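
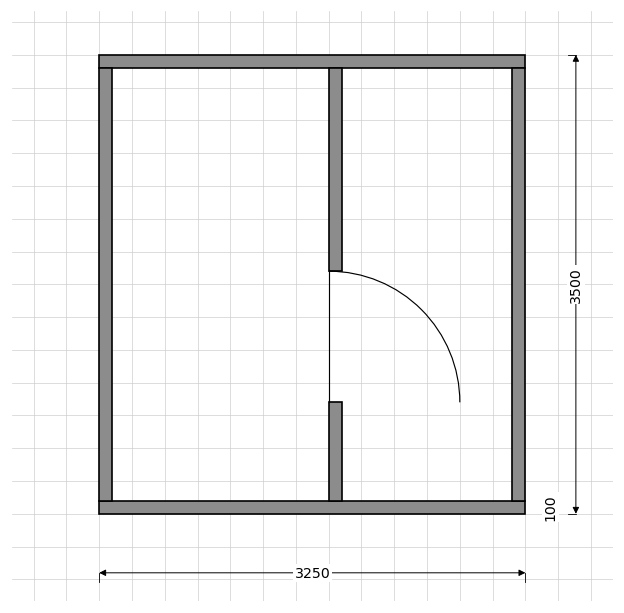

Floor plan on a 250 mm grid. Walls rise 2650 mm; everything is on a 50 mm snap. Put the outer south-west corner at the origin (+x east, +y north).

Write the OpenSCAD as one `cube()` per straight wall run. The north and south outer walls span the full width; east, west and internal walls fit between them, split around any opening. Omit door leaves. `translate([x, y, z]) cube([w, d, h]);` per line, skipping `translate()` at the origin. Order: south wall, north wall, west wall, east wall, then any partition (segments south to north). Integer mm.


cube([3250, 100, 2650]);
translate([0, 3400, 0]) cube([3250, 100, 2650]);
translate([0, 100, 0]) cube([100, 3300, 2650]);
translate([3150, 100, 0]) cube([100, 3300, 2650]);
translate([1750, 100, 0]) cube([100, 750, 2650]);
translate([1750, 1850, 0]) cube([100, 1550, 2650]);


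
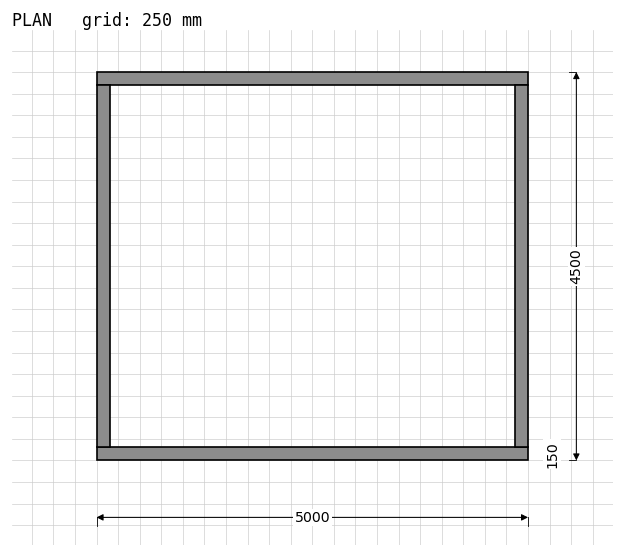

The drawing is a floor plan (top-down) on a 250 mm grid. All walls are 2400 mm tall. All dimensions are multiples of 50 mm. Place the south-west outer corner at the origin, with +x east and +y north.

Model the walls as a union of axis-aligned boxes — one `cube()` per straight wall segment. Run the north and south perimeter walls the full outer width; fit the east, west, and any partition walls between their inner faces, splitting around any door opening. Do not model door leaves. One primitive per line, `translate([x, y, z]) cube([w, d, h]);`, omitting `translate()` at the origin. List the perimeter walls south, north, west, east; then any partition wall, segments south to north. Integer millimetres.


cube([5000, 150, 2400]);
translate([0, 4350, 0]) cube([5000, 150, 2400]);
translate([0, 150, 0]) cube([150, 4200, 2400]);
translate([4850, 150, 0]) cube([150, 4200, 2400]);


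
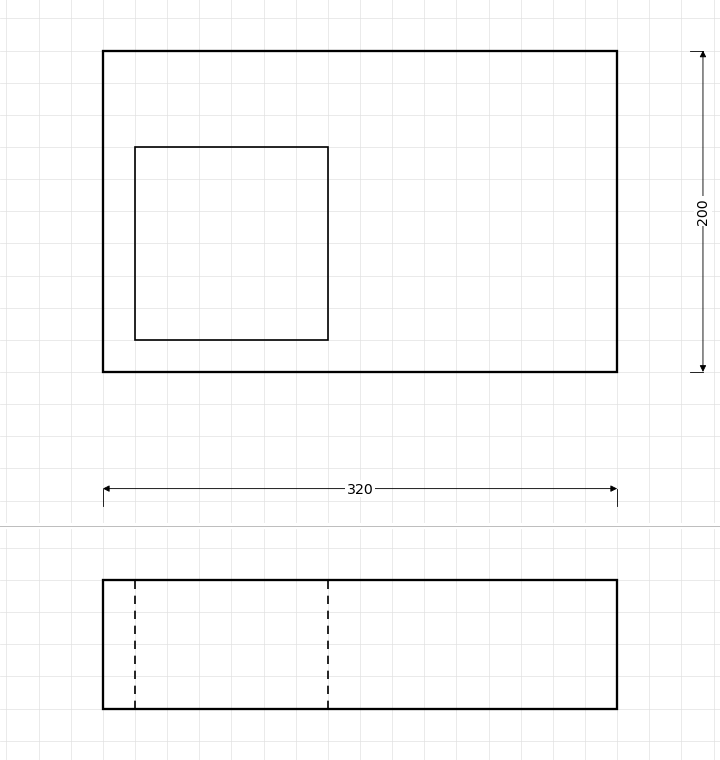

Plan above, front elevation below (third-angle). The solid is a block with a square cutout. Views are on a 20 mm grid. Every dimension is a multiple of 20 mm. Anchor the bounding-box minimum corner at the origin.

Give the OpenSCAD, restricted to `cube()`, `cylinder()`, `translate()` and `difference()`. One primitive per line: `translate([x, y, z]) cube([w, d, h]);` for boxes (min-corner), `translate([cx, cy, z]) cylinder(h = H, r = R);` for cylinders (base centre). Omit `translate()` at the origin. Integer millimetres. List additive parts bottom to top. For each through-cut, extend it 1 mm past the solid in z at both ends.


difference() {
  cube([320, 200, 80]);
  translate([20, 20, -1]) cube([120, 120, 82]);
}


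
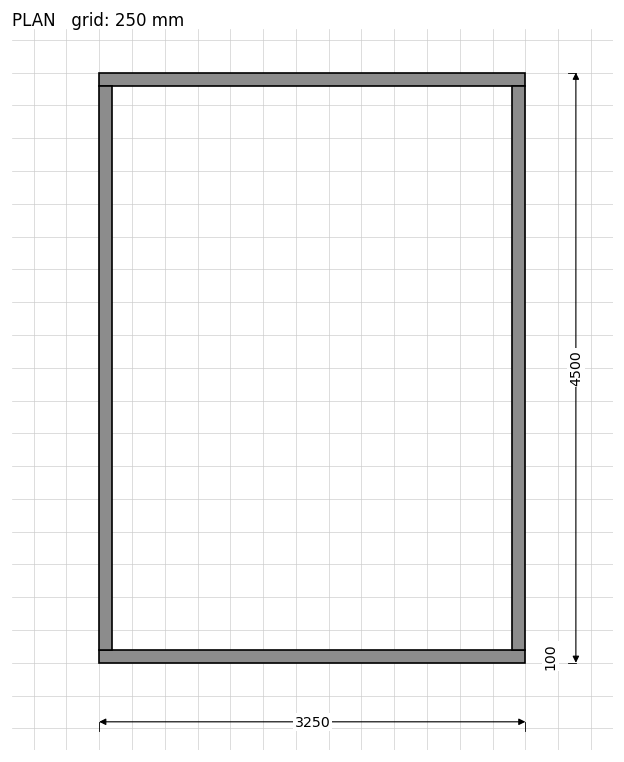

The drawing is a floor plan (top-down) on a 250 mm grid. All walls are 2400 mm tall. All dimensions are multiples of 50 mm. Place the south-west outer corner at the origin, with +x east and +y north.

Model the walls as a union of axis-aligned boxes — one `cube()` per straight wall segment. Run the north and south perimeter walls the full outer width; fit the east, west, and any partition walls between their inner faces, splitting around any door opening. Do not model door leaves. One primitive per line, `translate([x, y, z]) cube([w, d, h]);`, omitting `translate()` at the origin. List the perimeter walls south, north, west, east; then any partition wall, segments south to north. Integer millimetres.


cube([3250, 100, 2400]);
translate([0, 4400, 0]) cube([3250, 100, 2400]);
translate([0, 100, 0]) cube([100, 4300, 2400]);
translate([3150, 100, 0]) cube([100, 4300, 2400]);


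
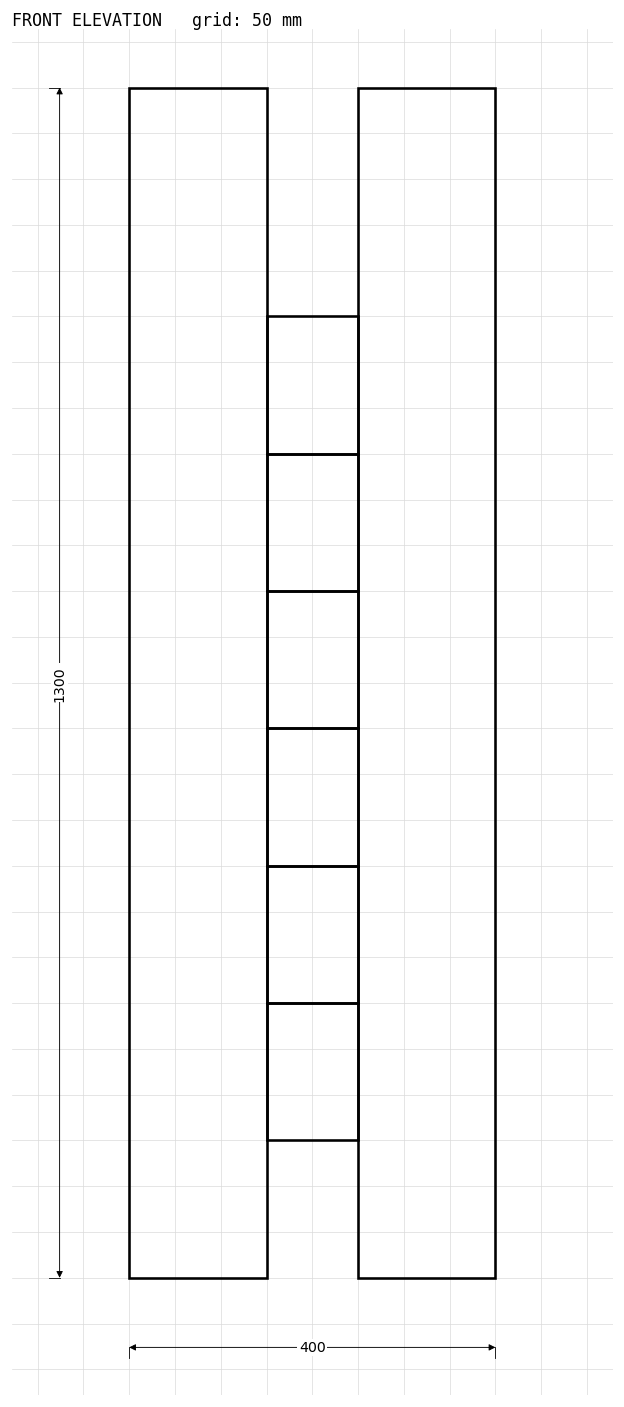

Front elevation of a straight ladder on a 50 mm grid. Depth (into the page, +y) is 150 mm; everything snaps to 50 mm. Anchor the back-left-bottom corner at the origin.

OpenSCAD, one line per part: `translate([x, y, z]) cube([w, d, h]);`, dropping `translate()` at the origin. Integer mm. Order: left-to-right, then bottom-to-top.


cube([150, 150, 1300]);
translate([150, 0, 150]) cube([100, 150, 150]);
translate([150, 0, 300]) cube([100, 150, 150]);
translate([150, 0, 450]) cube([100, 150, 150]);
translate([150, 0, 600]) cube([100, 150, 150]);
translate([150, 0, 750]) cube([100, 150, 150]);
translate([150, 0, 900]) cube([100, 150, 150]);
translate([250, 0, 0]) cube([150, 150, 1300]);


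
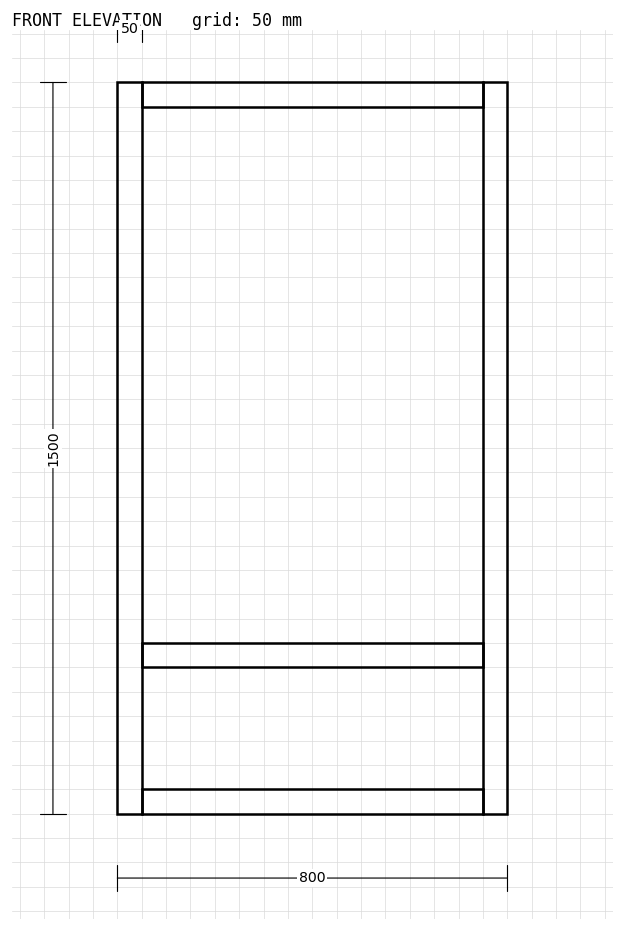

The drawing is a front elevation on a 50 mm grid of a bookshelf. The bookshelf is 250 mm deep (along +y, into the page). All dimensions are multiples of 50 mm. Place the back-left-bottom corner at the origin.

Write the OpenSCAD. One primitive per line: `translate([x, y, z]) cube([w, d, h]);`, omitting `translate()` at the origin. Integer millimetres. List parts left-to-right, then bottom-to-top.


cube([50, 250, 1500]);
translate([50, 0, 0]) cube([700, 250, 50]);
translate([50, 0, 300]) cube([700, 250, 50]);
translate([50, 0, 1450]) cube([700, 250, 50]);
translate([750, 0, 0]) cube([50, 250, 1500]);


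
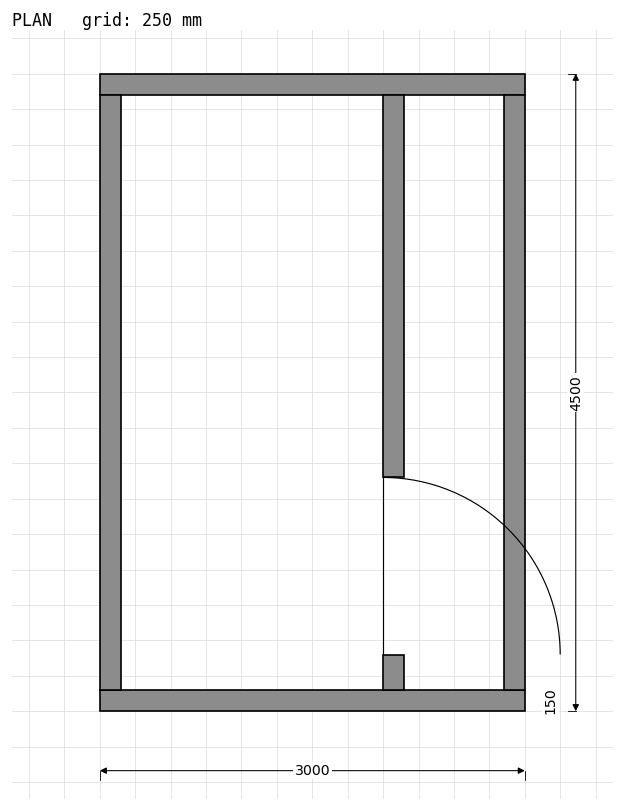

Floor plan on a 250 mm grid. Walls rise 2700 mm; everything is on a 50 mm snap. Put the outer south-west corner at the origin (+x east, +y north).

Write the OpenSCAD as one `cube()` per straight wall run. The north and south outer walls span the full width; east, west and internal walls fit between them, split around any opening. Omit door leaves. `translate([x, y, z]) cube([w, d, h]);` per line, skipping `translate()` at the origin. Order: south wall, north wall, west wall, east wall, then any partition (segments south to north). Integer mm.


cube([3000, 150, 2700]);
translate([0, 4350, 0]) cube([3000, 150, 2700]);
translate([0, 150, 0]) cube([150, 4200, 2700]);
translate([2850, 150, 0]) cube([150, 4200, 2700]);
translate([2000, 150, 0]) cube([150, 250, 2700]);
translate([2000, 1650, 0]) cube([150, 2700, 2700]);


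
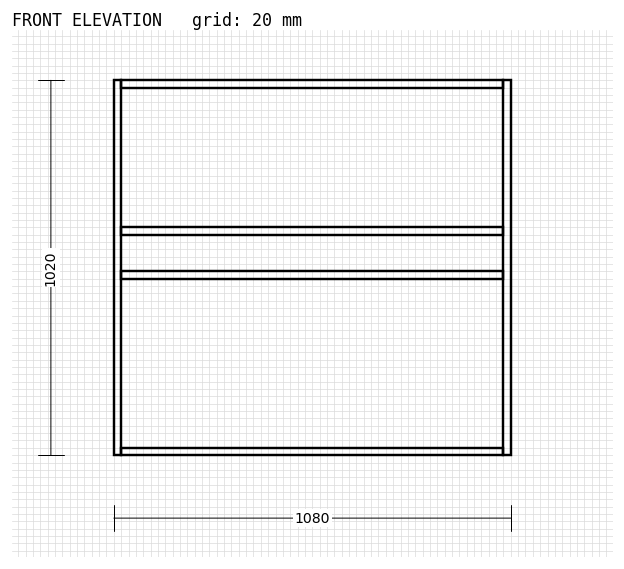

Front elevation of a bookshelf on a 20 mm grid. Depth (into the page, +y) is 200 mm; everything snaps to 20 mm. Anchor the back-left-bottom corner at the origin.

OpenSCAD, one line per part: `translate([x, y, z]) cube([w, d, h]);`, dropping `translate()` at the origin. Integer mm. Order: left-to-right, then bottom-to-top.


cube([20, 200, 1020]);
translate([20, 0, 0]) cube([1040, 200, 20]);
translate([20, 0, 480]) cube([1040, 200, 20]);
translate([20, 0, 600]) cube([1040, 200, 20]);
translate([20, 0, 1000]) cube([1040, 200, 20]);
translate([1060, 0, 0]) cube([20, 200, 1020]);


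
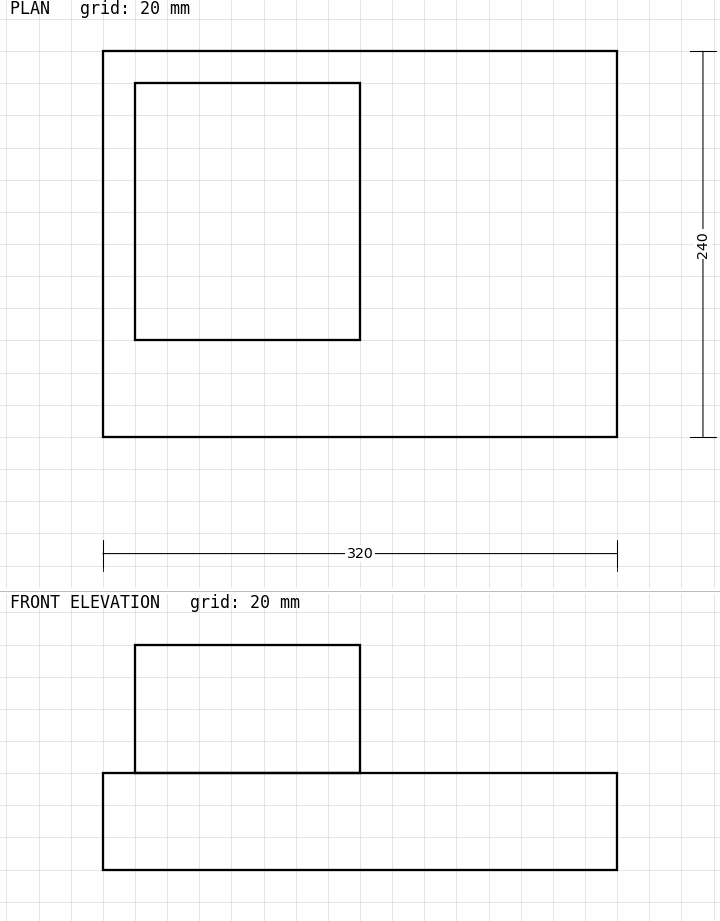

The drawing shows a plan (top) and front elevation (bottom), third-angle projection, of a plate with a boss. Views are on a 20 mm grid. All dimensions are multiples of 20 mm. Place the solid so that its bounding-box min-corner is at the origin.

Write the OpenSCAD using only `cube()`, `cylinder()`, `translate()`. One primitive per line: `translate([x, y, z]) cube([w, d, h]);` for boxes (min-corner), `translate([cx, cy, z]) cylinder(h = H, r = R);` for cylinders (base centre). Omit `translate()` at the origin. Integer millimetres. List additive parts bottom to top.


cube([320, 240, 60]);
translate([20, 60, 60]) cube([140, 160, 80]);


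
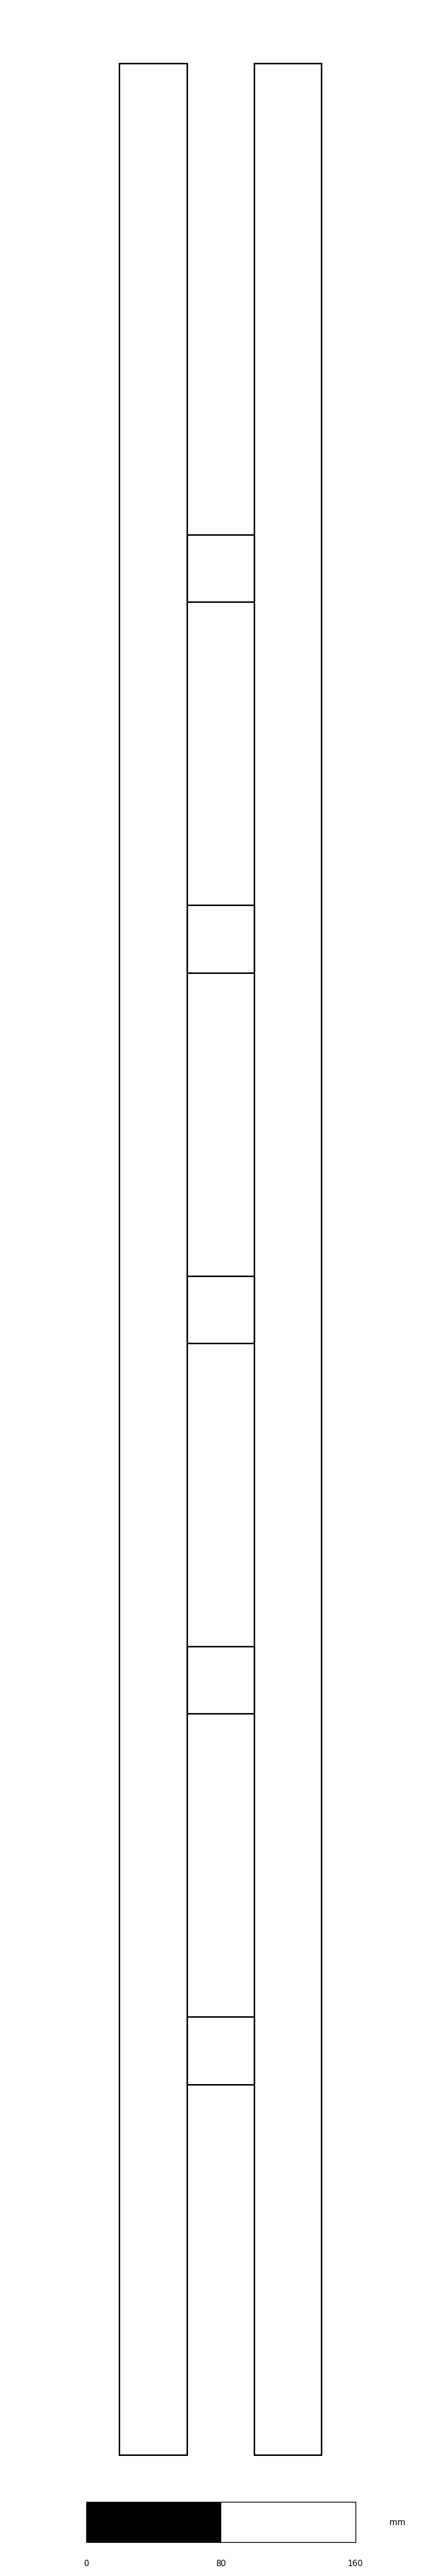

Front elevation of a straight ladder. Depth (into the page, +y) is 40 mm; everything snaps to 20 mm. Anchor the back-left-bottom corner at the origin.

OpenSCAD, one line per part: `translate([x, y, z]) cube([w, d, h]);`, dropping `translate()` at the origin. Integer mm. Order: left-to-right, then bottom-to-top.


cube([40, 40, 1420]);
translate([40, 0, 220]) cube([40, 40, 40]);
translate([40, 0, 440]) cube([40, 40, 40]);
translate([40, 0, 660]) cube([40, 40, 40]);
translate([40, 0, 880]) cube([40, 40, 40]);
translate([40, 0, 1100]) cube([40, 40, 40]);
translate([80, 0, 0]) cube([40, 40, 1420]);


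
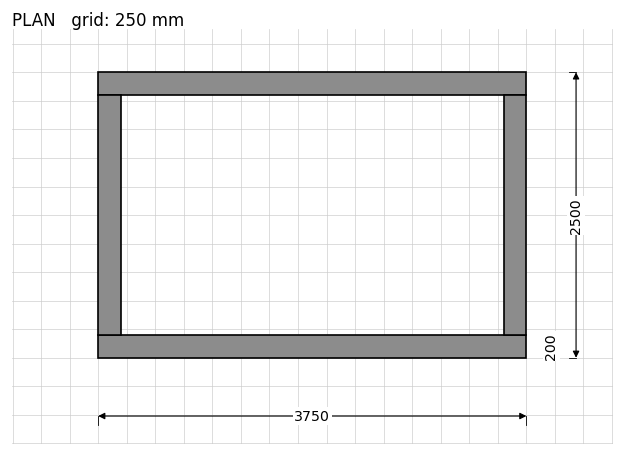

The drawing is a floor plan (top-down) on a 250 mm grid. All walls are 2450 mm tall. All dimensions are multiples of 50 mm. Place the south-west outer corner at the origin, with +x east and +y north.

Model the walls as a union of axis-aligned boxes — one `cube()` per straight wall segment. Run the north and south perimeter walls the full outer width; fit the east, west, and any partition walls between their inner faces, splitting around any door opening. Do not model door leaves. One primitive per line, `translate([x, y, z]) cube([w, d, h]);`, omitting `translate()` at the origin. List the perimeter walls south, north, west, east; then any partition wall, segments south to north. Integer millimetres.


cube([3750, 200, 2450]);
translate([0, 2300, 0]) cube([3750, 200, 2450]);
translate([0, 200, 0]) cube([200, 2100, 2450]);
translate([3550, 200, 0]) cube([200, 2100, 2450]);


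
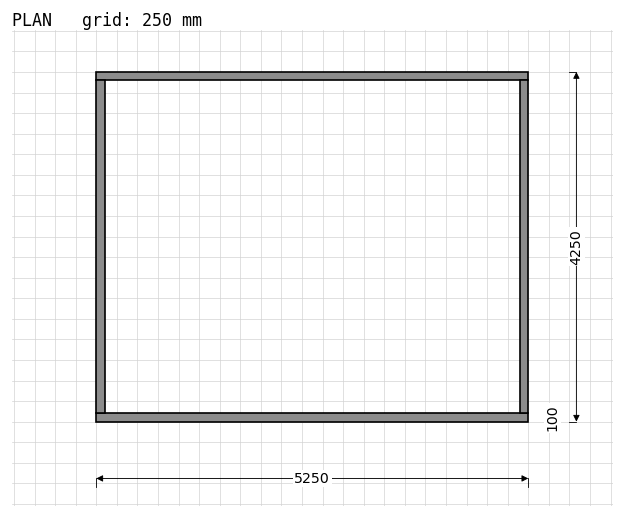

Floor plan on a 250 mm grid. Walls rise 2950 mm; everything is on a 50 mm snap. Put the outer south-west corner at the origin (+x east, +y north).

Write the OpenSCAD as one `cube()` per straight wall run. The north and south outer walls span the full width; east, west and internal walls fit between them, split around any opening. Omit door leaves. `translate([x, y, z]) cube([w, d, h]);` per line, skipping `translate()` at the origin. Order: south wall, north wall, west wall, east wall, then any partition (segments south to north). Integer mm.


cube([5250, 100, 2950]);
translate([0, 4150, 0]) cube([5250, 100, 2950]);
translate([0, 100, 0]) cube([100, 4050, 2950]);
translate([5150, 100, 0]) cube([100, 4050, 2950]);


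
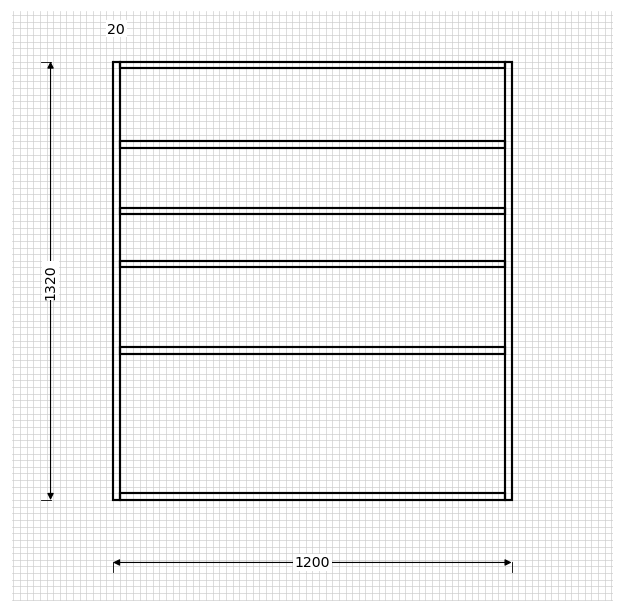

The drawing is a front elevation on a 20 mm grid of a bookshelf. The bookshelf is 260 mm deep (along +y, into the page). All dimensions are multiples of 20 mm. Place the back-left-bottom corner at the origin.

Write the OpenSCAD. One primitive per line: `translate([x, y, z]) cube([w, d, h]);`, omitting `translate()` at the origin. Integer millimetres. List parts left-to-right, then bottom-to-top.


cube([20, 260, 1320]);
translate([20, 0, 0]) cube([1160, 260, 20]);
translate([20, 0, 440]) cube([1160, 260, 20]);
translate([20, 0, 700]) cube([1160, 260, 20]);
translate([20, 0, 860]) cube([1160, 260, 20]);
translate([20, 0, 1060]) cube([1160, 260, 20]);
translate([20, 0, 1300]) cube([1160, 260, 20]);
translate([1180, 0, 0]) cube([20, 260, 1320]);


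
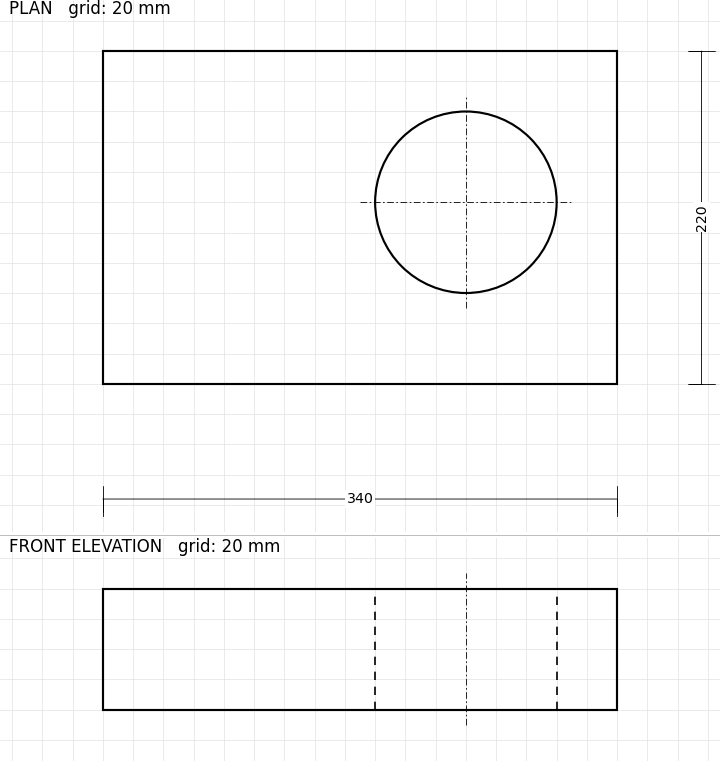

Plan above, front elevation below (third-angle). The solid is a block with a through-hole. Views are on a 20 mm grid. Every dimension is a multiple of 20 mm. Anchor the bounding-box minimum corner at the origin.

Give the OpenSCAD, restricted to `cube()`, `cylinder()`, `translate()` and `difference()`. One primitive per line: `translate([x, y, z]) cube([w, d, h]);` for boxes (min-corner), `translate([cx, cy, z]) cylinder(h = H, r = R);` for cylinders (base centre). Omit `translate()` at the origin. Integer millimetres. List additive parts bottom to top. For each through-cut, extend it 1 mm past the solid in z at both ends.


difference() {
  cube([340, 220, 80]);
  translate([240, 120, -1]) cylinder(h = 82, r = 60);
}


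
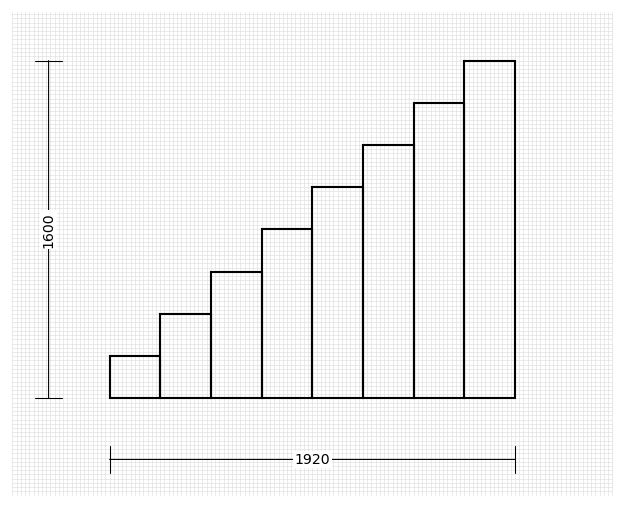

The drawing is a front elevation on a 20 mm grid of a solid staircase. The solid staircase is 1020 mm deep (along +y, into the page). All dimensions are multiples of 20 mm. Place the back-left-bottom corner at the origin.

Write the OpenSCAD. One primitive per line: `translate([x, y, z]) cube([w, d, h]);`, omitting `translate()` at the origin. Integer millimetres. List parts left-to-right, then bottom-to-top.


cube([240, 1020, 200]);
translate([240, 0, 0]) cube([240, 1020, 400]);
translate([480, 0, 0]) cube([240, 1020, 600]);
translate([720, 0, 0]) cube([240, 1020, 800]);
translate([960, 0, 0]) cube([240, 1020, 1000]);
translate([1200, 0, 0]) cube([240, 1020, 1200]);
translate([1440, 0, 0]) cube([240, 1020, 1400]);
translate([1680, 0, 0]) cube([240, 1020, 1600]);


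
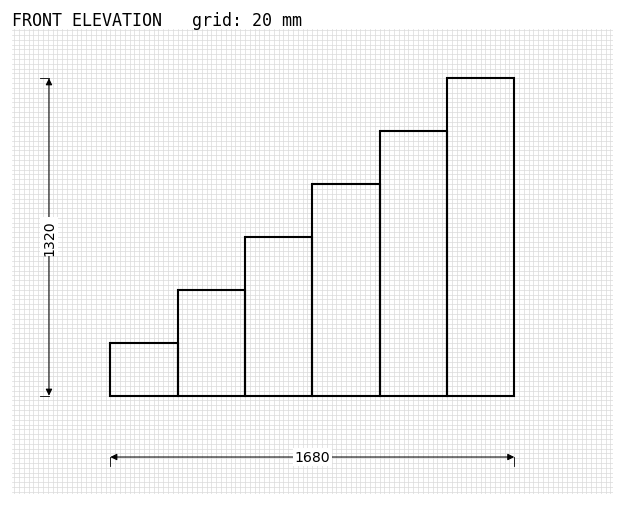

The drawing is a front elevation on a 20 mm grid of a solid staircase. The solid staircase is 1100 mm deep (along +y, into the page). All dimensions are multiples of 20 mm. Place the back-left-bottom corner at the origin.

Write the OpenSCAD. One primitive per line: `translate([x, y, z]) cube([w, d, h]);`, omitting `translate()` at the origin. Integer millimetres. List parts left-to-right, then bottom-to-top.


cube([280, 1100, 220]);
translate([280, 0, 0]) cube([280, 1100, 440]);
translate([560, 0, 0]) cube([280, 1100, 660]);
translate([840, 0, 0]) cube([280, 1100, 880]);
translate([1120, 0, 0]) cube([280, 1100, 1100]);
translate([1400, 0, 0]) cube([280, 1100, 1320]);


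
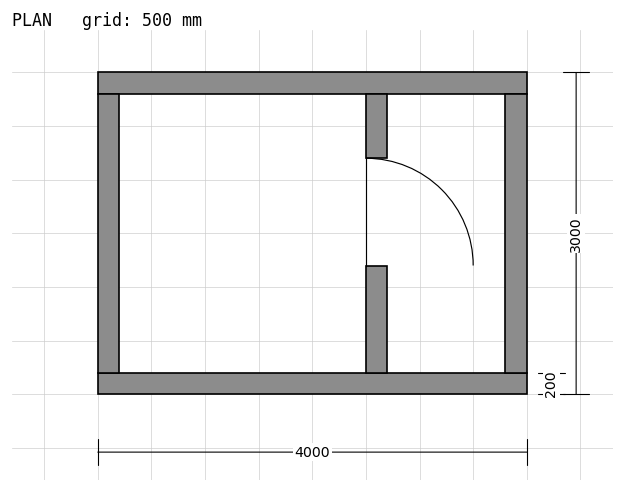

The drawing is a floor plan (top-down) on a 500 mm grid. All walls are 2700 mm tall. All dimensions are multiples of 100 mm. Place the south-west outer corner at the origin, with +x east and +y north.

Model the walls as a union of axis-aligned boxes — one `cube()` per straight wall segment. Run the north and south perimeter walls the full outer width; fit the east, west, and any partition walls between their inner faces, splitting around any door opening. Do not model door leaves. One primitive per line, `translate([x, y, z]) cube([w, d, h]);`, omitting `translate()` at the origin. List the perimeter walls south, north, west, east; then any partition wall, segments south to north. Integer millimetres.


cube([4000, 200, 2700]);
translate([0, 2800, 0]) cube([4000, 200, 2700]);
translate([0, 200, 0]) cube([200, 2600, 2700]);
translate([3800, 200, 0]) cube([200, 2600, 2700]);
translate([2500, 200, 0]) cube([200, 1000, 2700]);
translate([2500, 2200, 0]) cube([200, 600, 2700]);


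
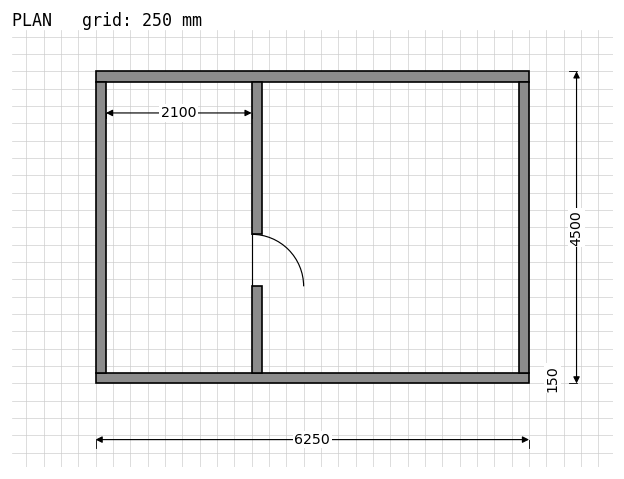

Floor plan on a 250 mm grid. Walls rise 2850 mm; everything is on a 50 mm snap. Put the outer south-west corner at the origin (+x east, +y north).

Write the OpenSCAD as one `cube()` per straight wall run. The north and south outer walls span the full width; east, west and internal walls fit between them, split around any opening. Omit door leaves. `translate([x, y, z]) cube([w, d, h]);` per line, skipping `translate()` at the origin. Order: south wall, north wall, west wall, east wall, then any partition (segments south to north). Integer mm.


cube([6250, 150, 2850]);
translate([0, 4350, 0]) cube([6250, 150, 2850]);
translate([0, 150, 0]) cube([150, 4200, 2850]);
translate([6100, 150, 0]) cube([150, 4200, 2850]);
translate([2250, 150, 0]) cube([150, 1250, 2850]);
translate([2250, 2150, 0]) cube([150, 2200, 2850]);


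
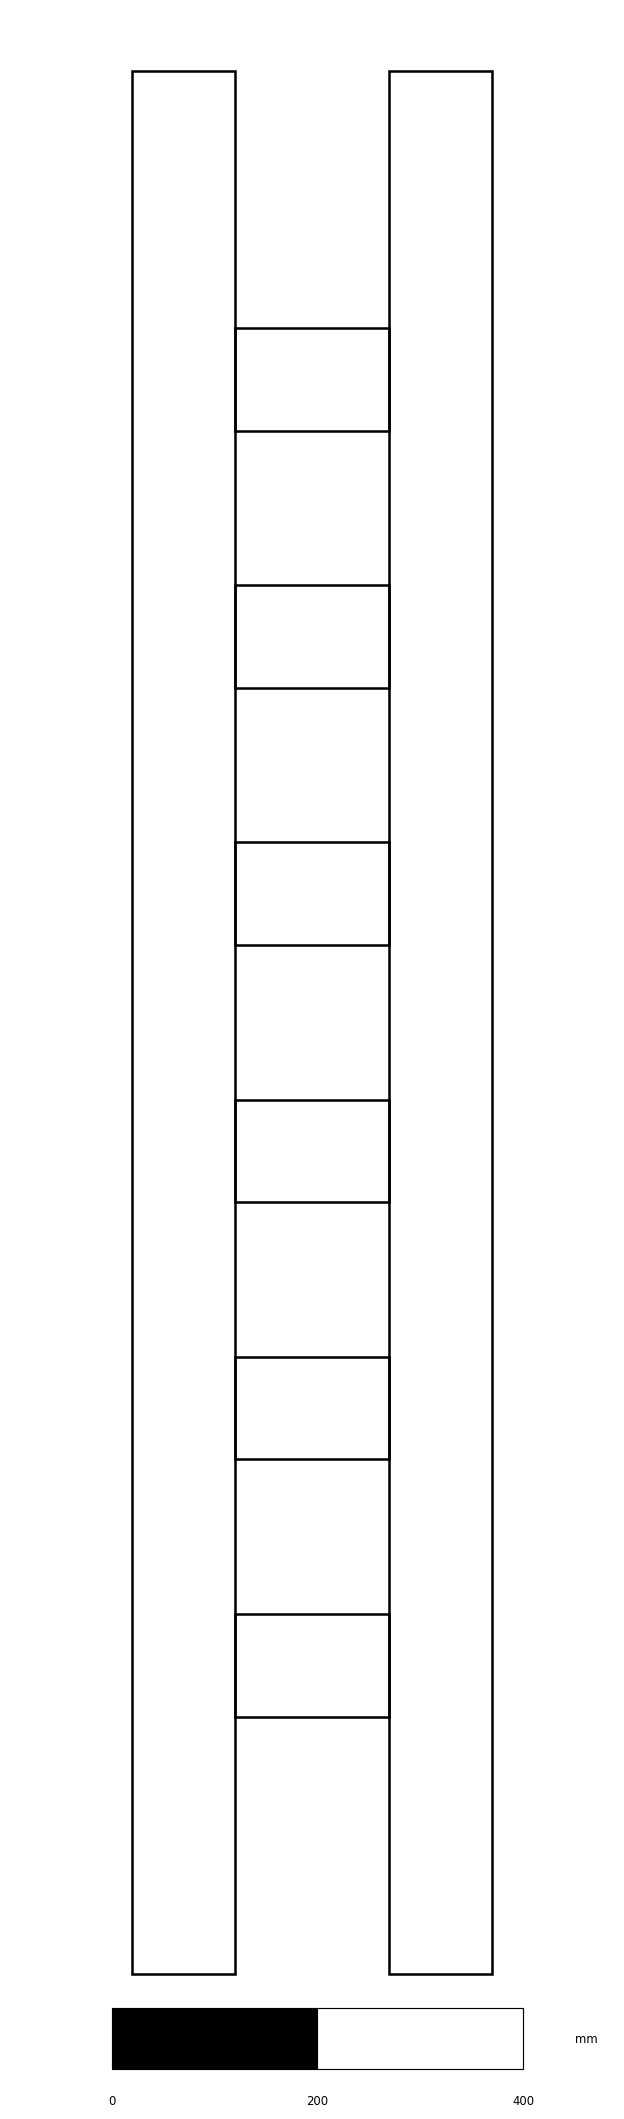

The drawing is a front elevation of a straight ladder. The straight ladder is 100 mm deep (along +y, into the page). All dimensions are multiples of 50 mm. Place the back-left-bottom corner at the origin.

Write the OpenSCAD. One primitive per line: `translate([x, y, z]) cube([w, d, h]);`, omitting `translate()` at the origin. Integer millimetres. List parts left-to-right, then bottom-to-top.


cube([100, 100, 1850]);
translate([100, 0, 250]) cube([150, 100, 100]);
translate([100, 0, 500]) cube([150, 100, 100]);
translate([100, 0, 750]) cube([150, 100, 100]);
translate([100, 0, 1000]) cube([150, 100, 100]);
translate([100, 0, 1250]) cube([150, 100, 100]);
translate([100, 0, 1500]) cube([150, 100, 100]);
translate([250, 0, 0]) cube([100, 100, 1850]);


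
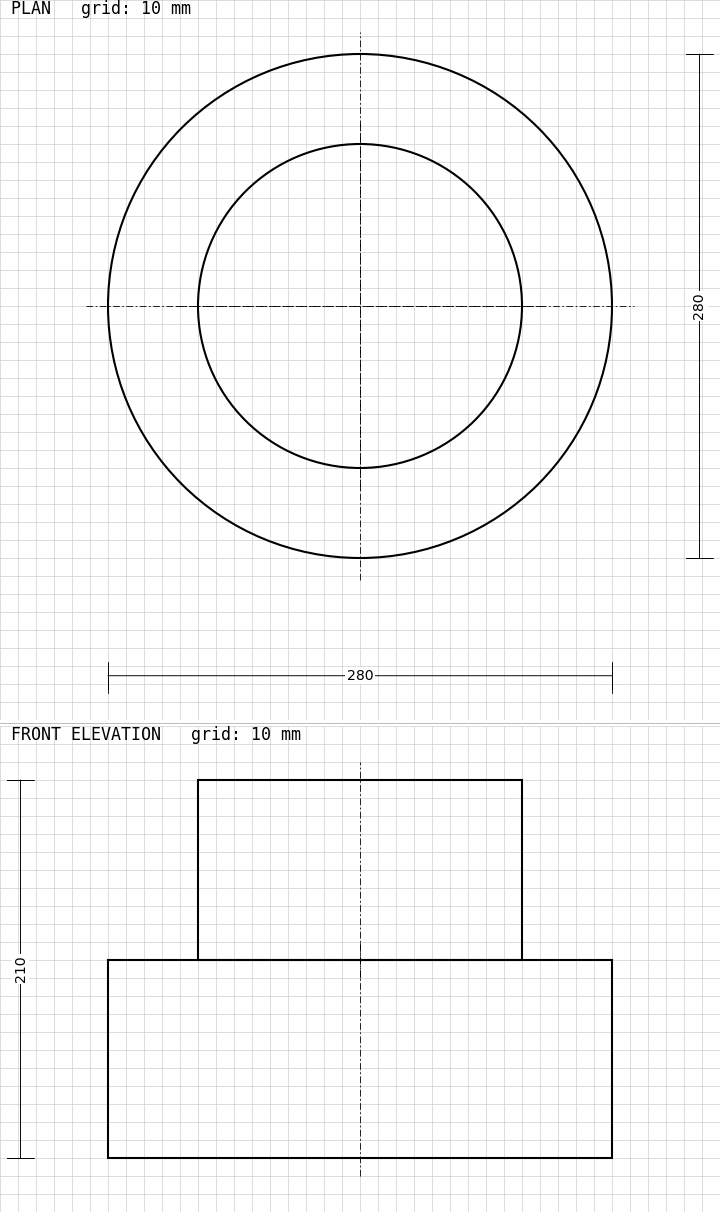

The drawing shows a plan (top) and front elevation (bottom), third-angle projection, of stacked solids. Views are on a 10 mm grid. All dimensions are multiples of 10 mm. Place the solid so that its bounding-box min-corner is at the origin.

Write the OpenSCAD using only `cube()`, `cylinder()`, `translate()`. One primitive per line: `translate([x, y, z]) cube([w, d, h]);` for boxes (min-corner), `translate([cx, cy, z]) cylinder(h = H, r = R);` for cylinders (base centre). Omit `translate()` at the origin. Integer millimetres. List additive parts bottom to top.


translate([140, 140, 0]) cylinder(h = 110, r = 140);
translate([140, 140, 110]) cylinder(h = 100, r = 90);


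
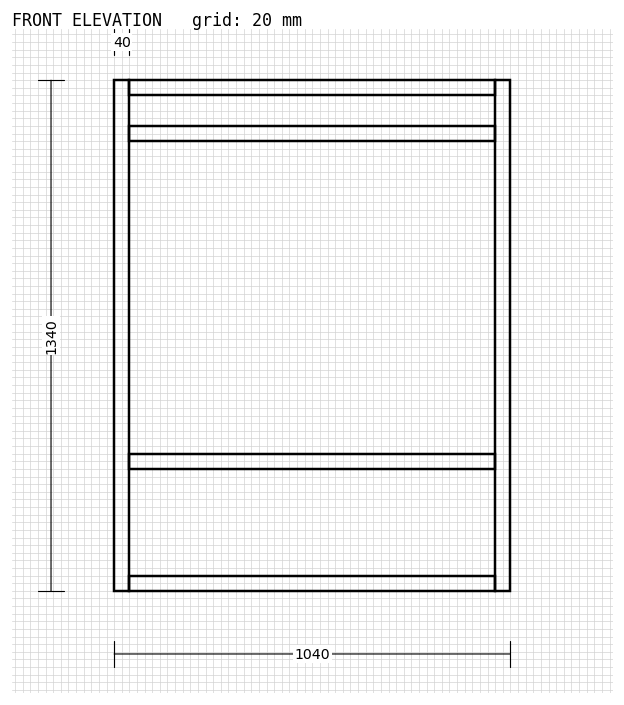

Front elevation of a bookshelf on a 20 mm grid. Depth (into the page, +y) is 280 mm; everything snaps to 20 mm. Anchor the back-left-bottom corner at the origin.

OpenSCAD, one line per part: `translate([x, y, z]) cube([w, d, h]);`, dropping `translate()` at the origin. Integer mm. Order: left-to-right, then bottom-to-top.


cube([40, 280, 1340]);
translate([40, 0, 0]) cube([960, 280, 40]);
translate([40, 0, 320]) cube([960, 280, 40]);
translate([40, 0, 1180]) cube([960, 280, 40]);
translate([40, 0, 1300]) cube([960, 280, 40]);
translate([1000, 0, 0]) cube([40, 280, 1340]);


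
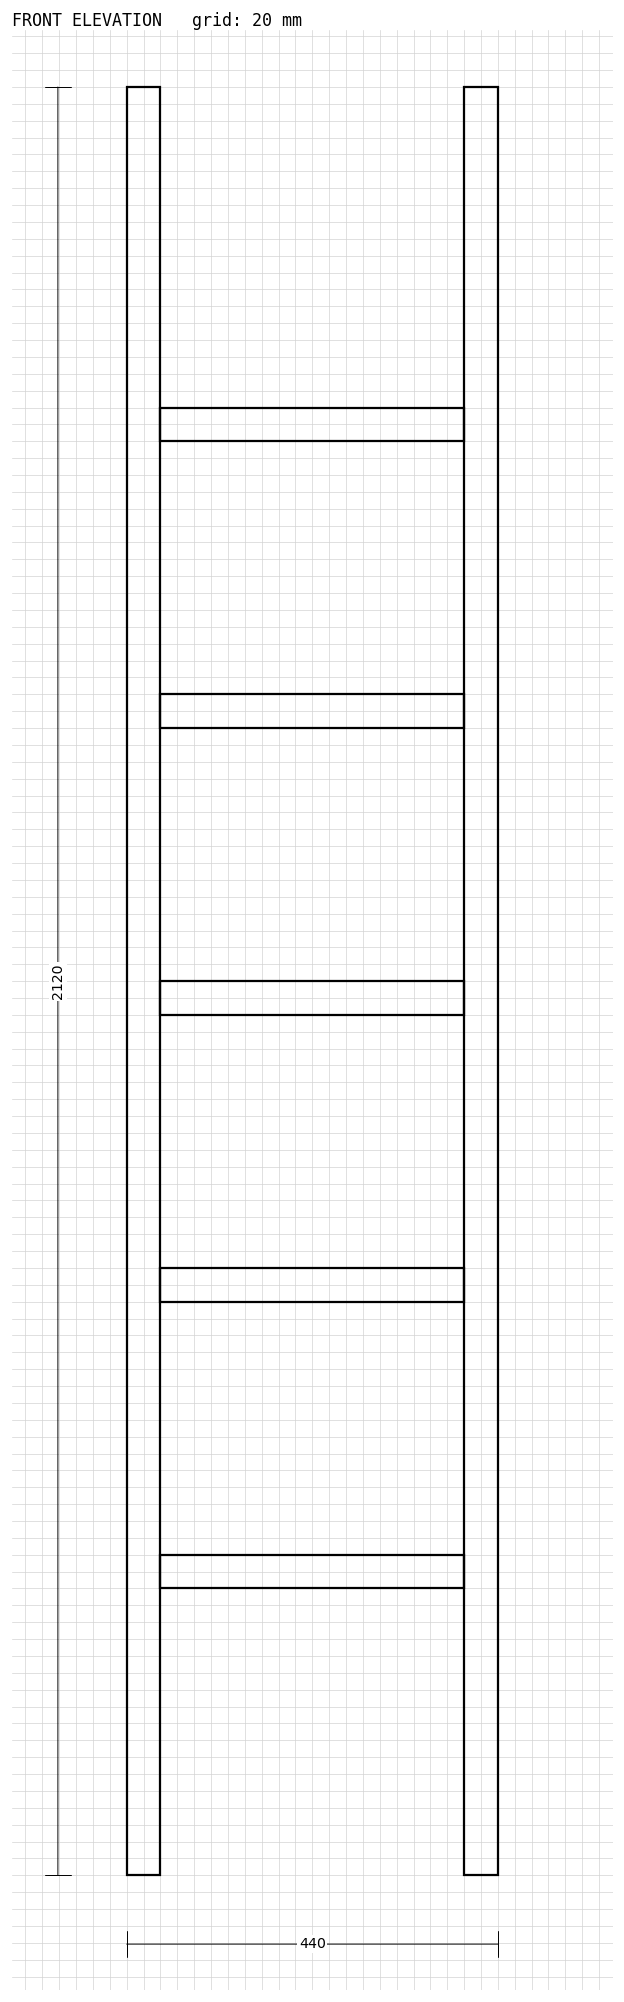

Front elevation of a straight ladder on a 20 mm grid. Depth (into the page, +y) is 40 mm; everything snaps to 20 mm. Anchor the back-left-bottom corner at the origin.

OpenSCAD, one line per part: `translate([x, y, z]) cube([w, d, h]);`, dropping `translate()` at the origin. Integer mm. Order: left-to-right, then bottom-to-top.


cube([40, 40, 2120]);
translate([40, 0, 340]) cube([360, 40, 40]);
translate([40, 0, 680]) cube([360, 40, 40]);
translate([40, 0, 1020]) cube([360, 40, 40]);
translate([40, 0, 1360]) cube([360, 40, 40]);
translate([40, 0, 1700]) cube([360, 40, 40]);
translate([400, 0, 0]) cube([40, 40, 2120]);


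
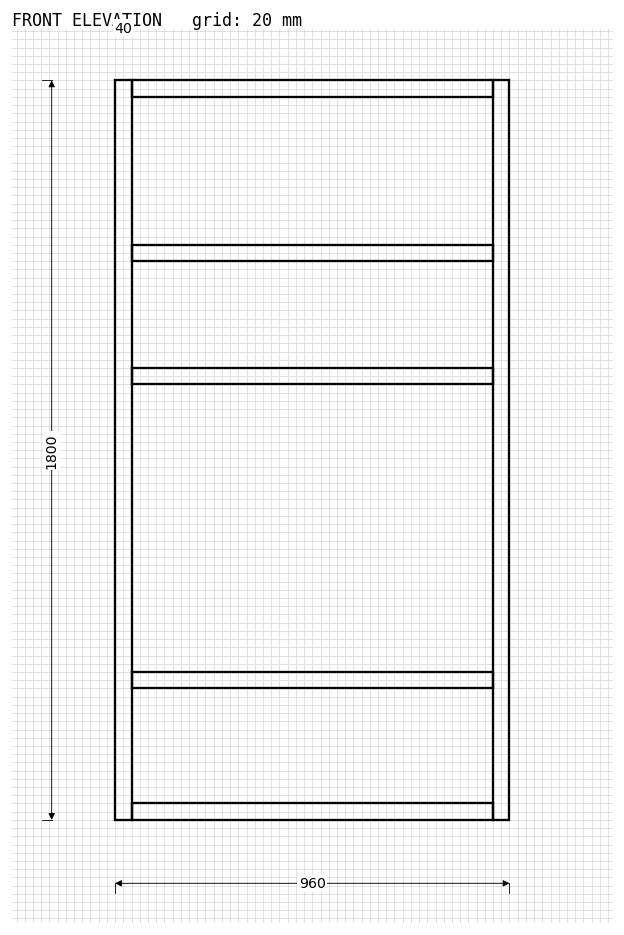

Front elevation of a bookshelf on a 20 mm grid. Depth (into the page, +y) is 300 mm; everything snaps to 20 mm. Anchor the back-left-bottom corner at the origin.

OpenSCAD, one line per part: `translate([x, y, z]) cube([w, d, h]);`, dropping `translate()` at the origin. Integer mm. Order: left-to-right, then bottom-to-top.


cube([40, 300, 1800]);
translate([40, 0, 0]) cube([880, 300, 40]);
translate([40, 0, 320]) cube([880, 300, 40]);
translate([40, 0, 1060]) cube([880, 300, 40]);
translate([40, 0, 1360]) cube([880, 300, 40]);
translate([40, 0, 1760]) cube([880, 300, 40]);
translate([920, 0, 0]) cube([40, 300, 1800]);


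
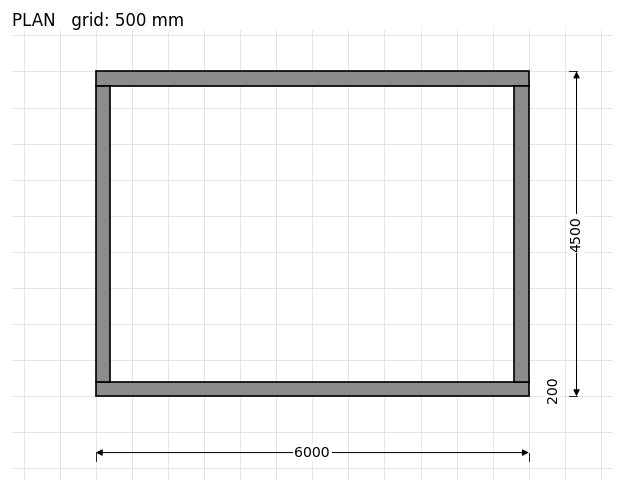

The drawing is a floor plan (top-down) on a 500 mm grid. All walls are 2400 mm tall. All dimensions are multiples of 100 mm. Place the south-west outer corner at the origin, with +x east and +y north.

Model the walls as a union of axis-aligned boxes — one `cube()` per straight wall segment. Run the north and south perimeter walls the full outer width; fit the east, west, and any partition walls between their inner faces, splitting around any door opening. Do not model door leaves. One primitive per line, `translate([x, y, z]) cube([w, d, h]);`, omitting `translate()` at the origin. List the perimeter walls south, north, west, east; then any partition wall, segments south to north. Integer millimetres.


cube([6000, 200, 2400]);
translate([0, 4300, 0]) cube([6000, 200, 2400]);
translate([0, 200, 0]) cube([200, 4100, 2400]);
translate([5800, 200, 0]) cube([200, 4100, 2400]);


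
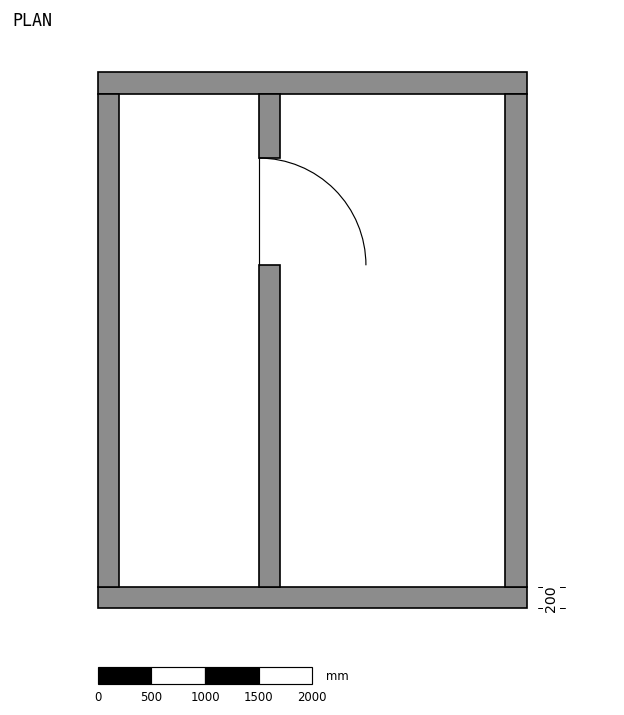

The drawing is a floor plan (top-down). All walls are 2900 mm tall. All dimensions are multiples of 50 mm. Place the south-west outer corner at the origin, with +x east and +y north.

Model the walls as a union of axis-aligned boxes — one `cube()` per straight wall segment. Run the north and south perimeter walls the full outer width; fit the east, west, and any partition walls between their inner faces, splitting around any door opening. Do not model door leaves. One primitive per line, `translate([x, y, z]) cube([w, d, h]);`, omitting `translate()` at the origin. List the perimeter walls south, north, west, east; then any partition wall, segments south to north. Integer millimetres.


cube([4000, 200, 2900]);
translate([0, 4800, 0]) cube([4000, 200, 2900]);
translate([0, 200, 0]) cube([200, 4600, 2900]);
translate([3800, 200, 0]) cube([200, 4600, 2900]);
translate([1500, 200, 0]) cube([200, 3000, 2900]);
translate([1500, 4200, 0]) cube([200, 600, 2900]);


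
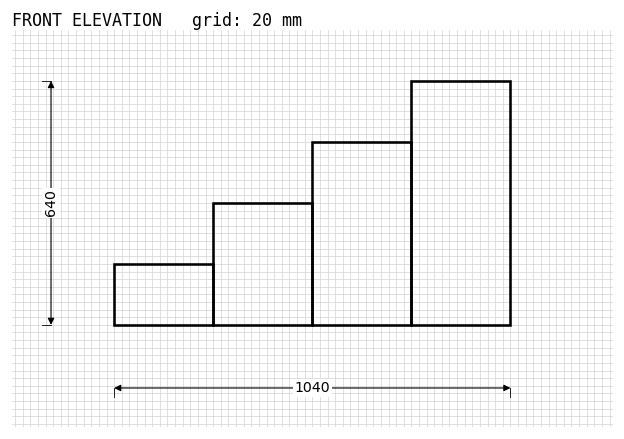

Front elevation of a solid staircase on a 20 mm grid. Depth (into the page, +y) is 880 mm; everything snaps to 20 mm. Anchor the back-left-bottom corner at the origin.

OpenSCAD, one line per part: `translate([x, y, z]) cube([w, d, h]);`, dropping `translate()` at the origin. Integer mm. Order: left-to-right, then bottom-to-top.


cube([260, 880, 160]);
translate([260, 0, 0]) cube([260, 880, 320]);
translate([520, 0, 0]) cube([260, 880, 480]);
translate([780, 0, 0]) cube([260, 880, 640]);


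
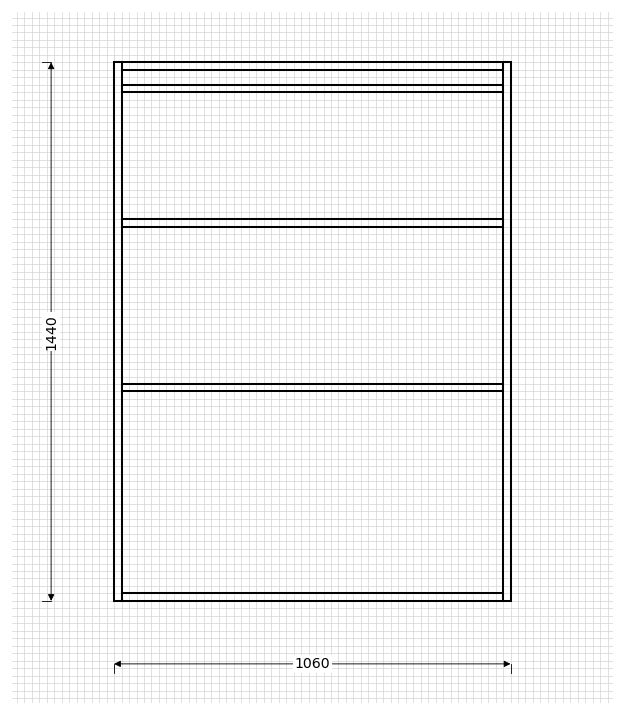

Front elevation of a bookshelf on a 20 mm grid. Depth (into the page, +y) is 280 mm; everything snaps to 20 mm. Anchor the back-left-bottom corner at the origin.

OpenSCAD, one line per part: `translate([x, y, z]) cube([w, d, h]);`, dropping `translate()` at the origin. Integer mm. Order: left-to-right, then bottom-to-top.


cube([20, 280, 1440]);
translate([20, 0, 0]) cube([1020, 280, 20]);
translate([20, 0, 560]) cube([1020, 280, 20]);
translate([20, 0, 1000]) cube([1020, 280, 20]);
translate([20, 0, 1360]) cube([1020, 280, 20]);
translate([20, 0, 1420]) cube([1020, 280, 20]);
translate([1040, 0, 0]) cube([20, 280, 1440]);


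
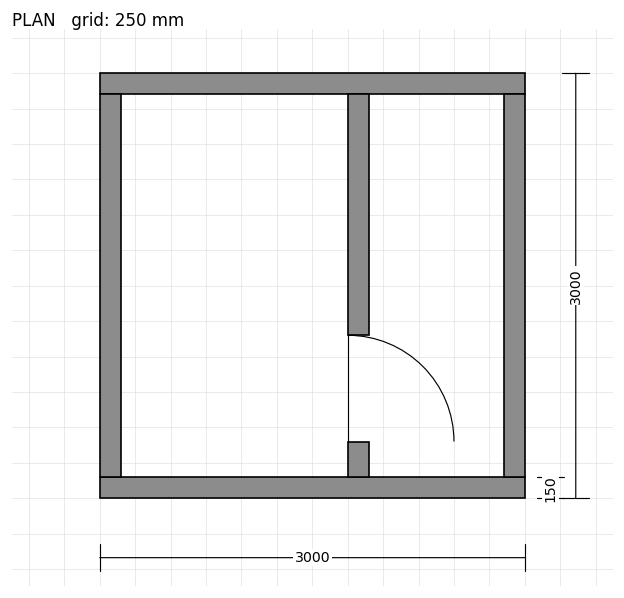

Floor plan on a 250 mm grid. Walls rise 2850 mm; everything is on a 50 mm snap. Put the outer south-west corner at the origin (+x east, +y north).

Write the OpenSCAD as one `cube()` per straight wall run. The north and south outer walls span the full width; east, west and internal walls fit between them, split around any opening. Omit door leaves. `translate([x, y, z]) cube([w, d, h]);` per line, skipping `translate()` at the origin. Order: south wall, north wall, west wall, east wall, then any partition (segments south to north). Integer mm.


cube([3000, 150, 2850]);
translate([0, 2850, 0]) cube([3000, 150, 2850]);
translate([0, 150, 0]) cube([150, 2700, 2850]);
translate([2850, 150, 0]) cube([150, 2700, 2850]);
translate([1750, 150, 0]) cube([150, 250, 2850]);
translate([1750, 1150, 0]) cube([150, 1700, 2850]);


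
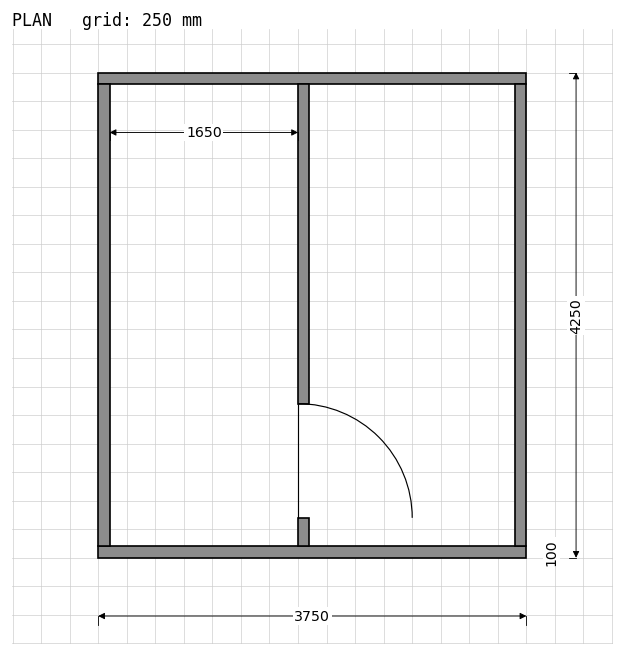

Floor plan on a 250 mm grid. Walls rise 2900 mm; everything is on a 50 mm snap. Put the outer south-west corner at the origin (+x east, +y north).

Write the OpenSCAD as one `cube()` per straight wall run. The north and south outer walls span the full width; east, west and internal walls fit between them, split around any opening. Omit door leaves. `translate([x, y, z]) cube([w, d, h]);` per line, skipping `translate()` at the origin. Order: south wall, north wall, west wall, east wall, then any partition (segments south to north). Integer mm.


cube([3750, 100, 2900]);
translate([0, 4150, 0]) cube([3750, 100, 2900]);
translate([0, 100, 0]) cube([100, 4050, 2900]);
translate([3650, 100, 0]) cube([100, 4050, 2900]);
translate([1750, 100, 0]) cube([100, 250, 2900]);
translate([1750, 1350, 0]) cube([100, 2800, 2900]);


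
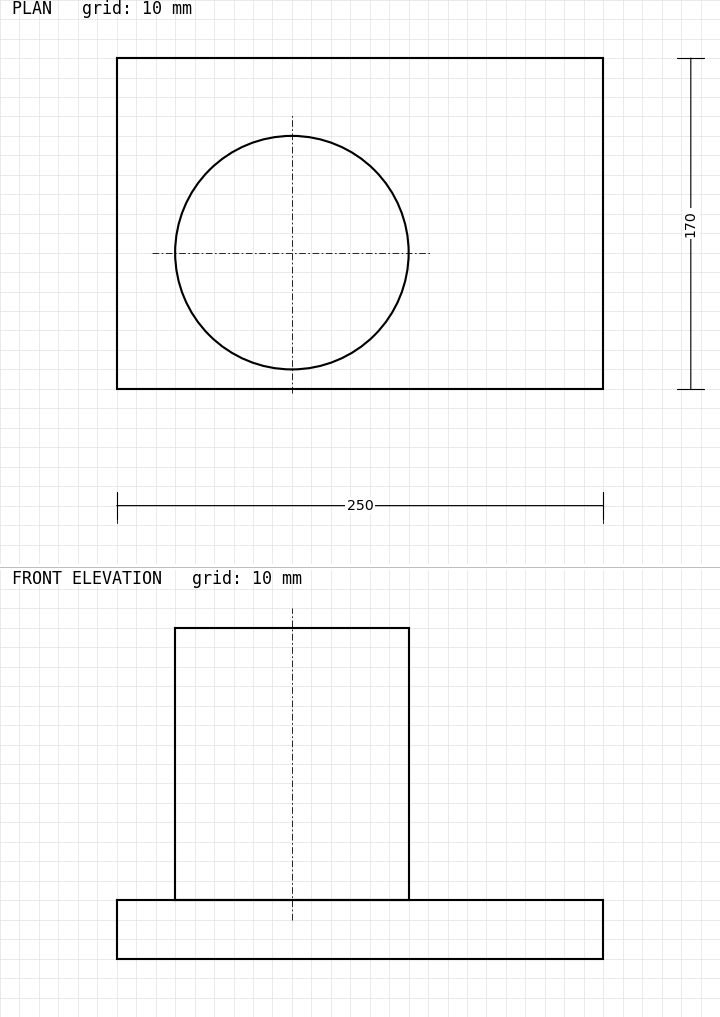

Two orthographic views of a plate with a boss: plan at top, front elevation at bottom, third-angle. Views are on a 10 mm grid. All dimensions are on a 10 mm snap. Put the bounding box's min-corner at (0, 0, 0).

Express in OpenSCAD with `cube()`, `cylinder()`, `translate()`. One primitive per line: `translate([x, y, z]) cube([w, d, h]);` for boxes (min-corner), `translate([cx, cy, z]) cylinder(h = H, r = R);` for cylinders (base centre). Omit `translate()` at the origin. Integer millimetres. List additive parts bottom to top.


cube([250, 170, 30]);
translate([90, 70, 30]) cylinder(h = 140, r = 60);


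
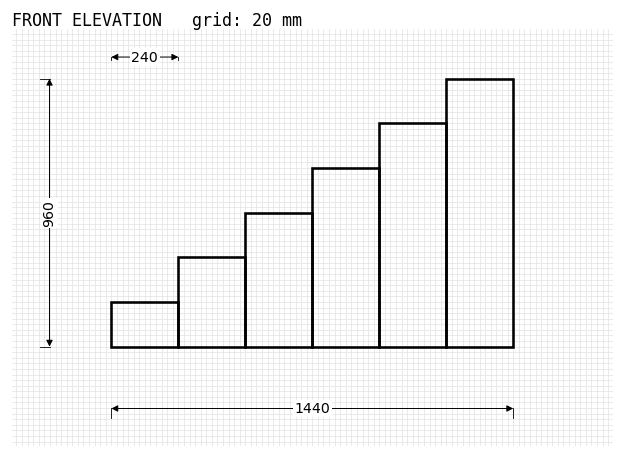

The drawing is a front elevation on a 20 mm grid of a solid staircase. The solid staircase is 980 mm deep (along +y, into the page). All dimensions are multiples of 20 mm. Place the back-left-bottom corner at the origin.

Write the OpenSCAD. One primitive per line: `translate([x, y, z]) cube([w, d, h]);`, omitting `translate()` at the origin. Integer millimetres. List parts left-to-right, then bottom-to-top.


cube([240, 980, 160]);
translate([240, 0, 0]) cube([240, 980, 320]);
translate([480, 0, 0]) cube([240, 980, 480]);
translate([720, 0, 0]) cube([240, 980, 640]);
translate([960, 0, 0]) cube([240, 980, 800]);
translate([1200, 0, 0]) cube([240, 980, 960]);


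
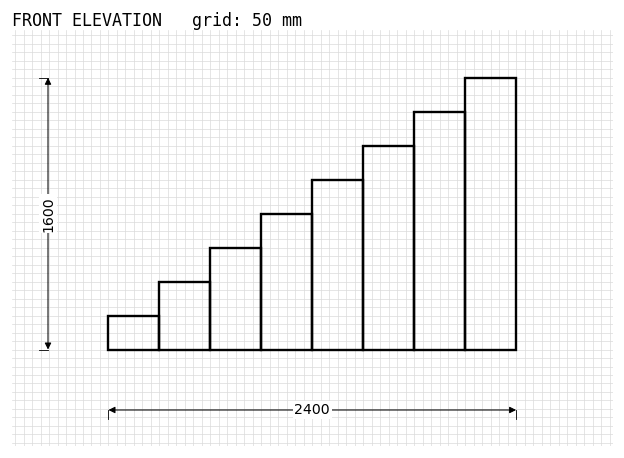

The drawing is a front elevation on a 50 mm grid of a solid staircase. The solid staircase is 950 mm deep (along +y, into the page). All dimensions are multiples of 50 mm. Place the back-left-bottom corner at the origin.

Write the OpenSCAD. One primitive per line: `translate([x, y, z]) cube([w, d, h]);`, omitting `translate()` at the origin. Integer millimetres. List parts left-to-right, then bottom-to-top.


cube([300, 950, 200]);
translate([300, 0, 0]) cube([300, 950, 400]);
translate([600, 0, 0]) cube([300, 950, 600]);
translate([900, 0, 0]) cube([300, 950, 800]);
translate([1200, 0, 0]) cube([300, 950, 1000]);
translate([1500, 0, 0]) cube([300, 950, 1200]);
translate([1800, 0, 0]) cube([300, 950, 1400]);
translate([2100, 0, 0]) cube([300, 950, 1600]);


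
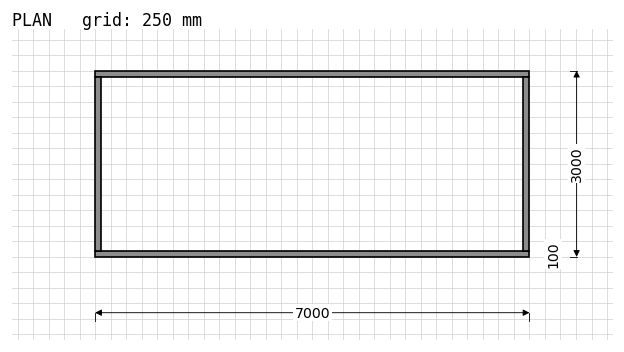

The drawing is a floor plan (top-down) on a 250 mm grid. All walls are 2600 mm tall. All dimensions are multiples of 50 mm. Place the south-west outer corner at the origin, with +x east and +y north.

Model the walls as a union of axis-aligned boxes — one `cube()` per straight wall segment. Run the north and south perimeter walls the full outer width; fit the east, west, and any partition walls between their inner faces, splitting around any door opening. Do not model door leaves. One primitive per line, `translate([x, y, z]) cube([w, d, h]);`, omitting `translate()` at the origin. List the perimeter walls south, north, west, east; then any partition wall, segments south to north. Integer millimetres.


cube([7000, 100, 2600]);
translate([0, 2900, 0]) cube([7000, 100, 2600]);
translate([0, 100, 0]) cube([100, 2800, 2600]);
translate([6900, 100, 0]) cube([100, 2800, 2600]);


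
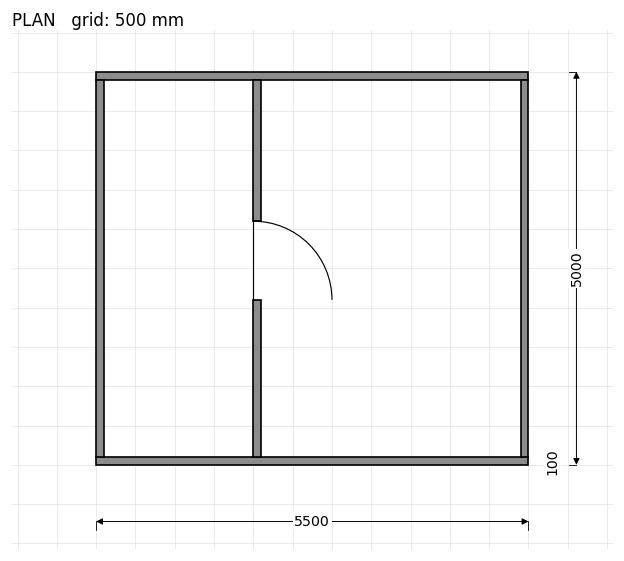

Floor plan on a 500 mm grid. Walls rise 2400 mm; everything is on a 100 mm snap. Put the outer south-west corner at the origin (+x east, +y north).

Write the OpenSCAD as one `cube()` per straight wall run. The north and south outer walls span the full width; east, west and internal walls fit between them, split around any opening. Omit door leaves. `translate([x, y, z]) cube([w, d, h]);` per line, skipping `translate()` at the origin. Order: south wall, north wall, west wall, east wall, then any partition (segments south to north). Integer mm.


cube([5500, 100, 2400]);
translate([0, 4900, 0]) cube([5500, 100, 2400]);
translate([0, 100, 0]) cube([100, 4800, 2400]);
translate([5400, 100, 0]) cube([100, 4800, 2400]);
translate([2000, 100, 0]) cube([100, 2000, 2400]);
translate([2000, 3100, 0]) cube([100, 1800, 2400]);


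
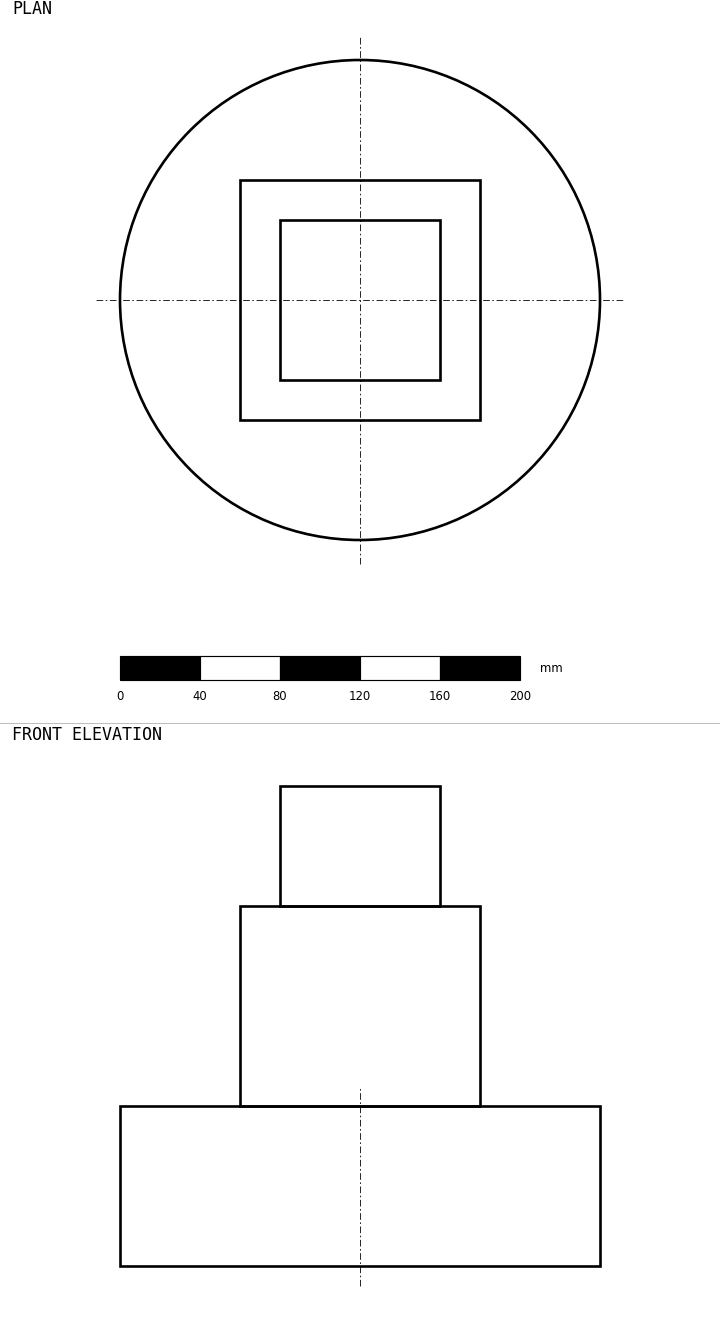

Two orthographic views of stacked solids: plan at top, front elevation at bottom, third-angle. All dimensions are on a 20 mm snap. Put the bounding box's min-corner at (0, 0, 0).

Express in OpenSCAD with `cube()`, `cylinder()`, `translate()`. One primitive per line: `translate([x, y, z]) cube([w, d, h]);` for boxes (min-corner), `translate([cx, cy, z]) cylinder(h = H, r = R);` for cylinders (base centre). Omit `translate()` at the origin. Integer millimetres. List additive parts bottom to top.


translate([120, 120, 0]) cylinder(h = 80, r = 120);
translate([60, 60, 80]) cube([120, 120, 100]);
translate([80, 80, 180]) cube([80, 80, 60]);


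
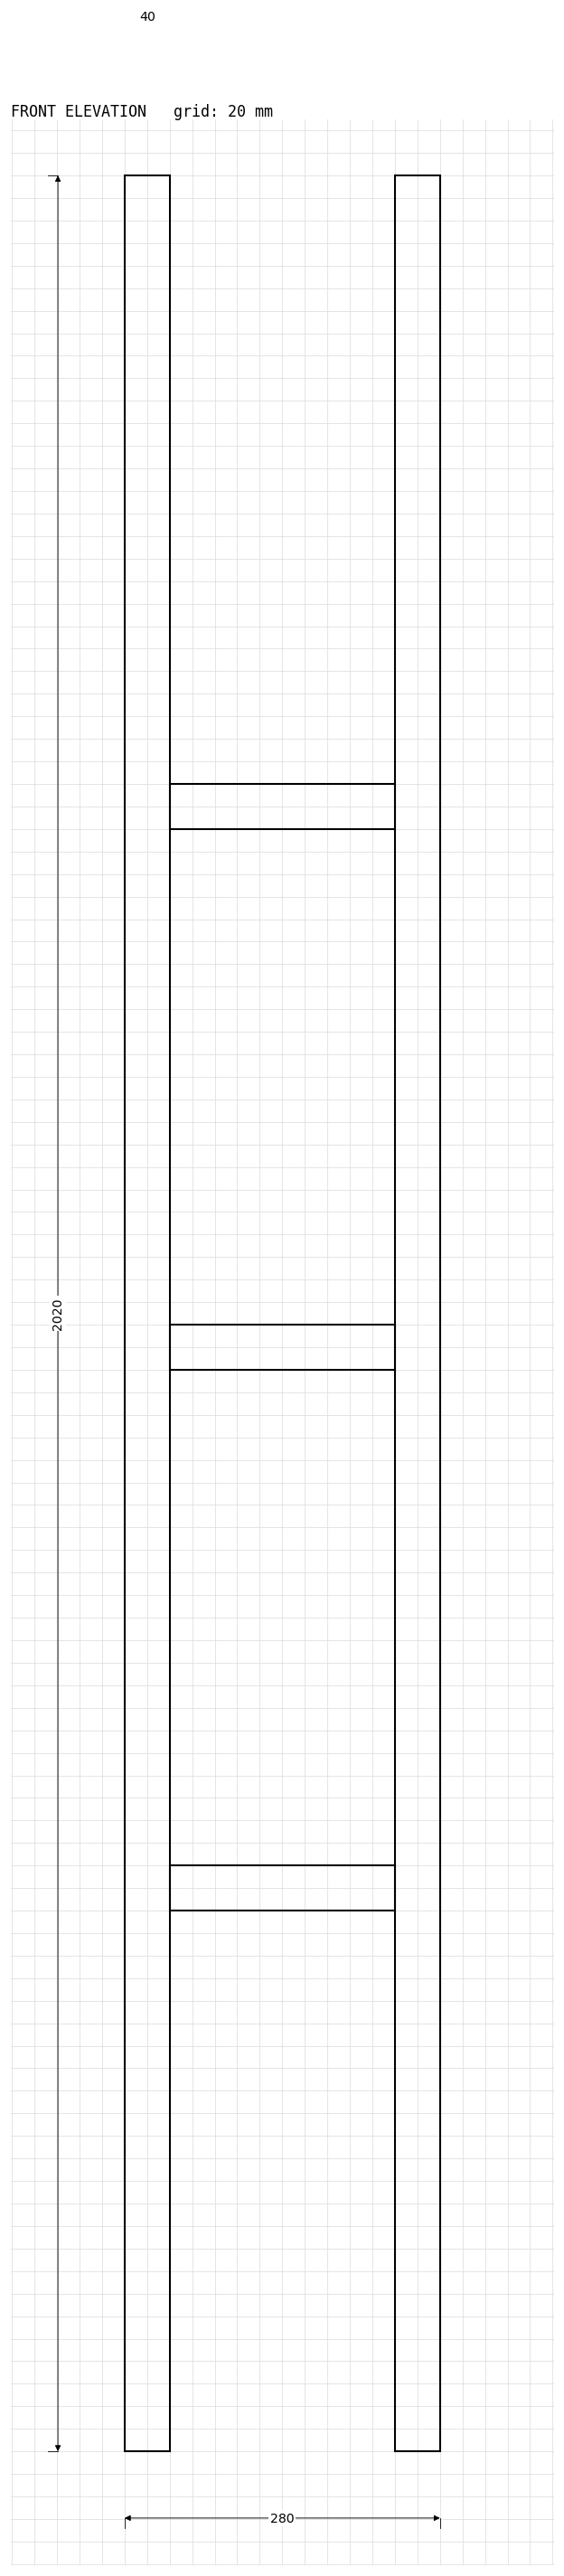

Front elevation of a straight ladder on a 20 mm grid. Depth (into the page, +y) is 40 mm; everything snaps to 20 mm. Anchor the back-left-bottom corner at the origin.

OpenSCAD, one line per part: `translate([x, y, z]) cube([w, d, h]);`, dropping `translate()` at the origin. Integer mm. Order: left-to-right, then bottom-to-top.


cube([40, 40, 2020]);
translate([40, 0, 480]) cube([200, 40, 40]);
translate([40, 0, 960]) cube([200, 40, 40]);
translate([40, 0, 1440]) cube([200, 40, 40]);
translate([240, 0, 0]) cube([40, 40, 2020]);


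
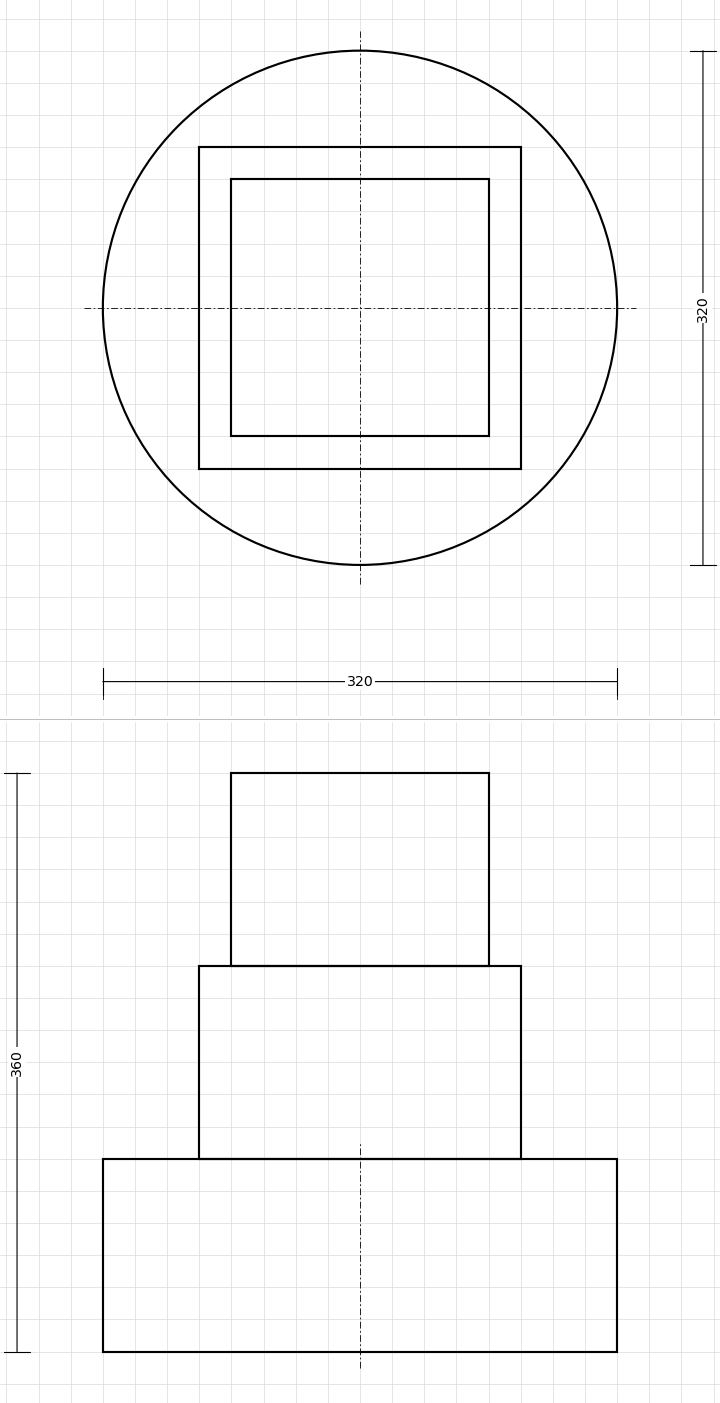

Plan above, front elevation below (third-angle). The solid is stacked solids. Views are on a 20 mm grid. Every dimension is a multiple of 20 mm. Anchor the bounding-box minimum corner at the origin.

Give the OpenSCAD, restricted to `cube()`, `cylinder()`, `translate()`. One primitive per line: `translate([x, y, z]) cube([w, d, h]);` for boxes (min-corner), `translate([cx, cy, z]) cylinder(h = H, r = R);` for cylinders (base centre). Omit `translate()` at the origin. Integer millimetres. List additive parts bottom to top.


translate([160, 160, 0]) cylinder(h = 120, r = 160);
translate([60, 60, 120]) cube([200, 200, 120]);
translate([80, 80, 240]) cube([160, 160, 120]);
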